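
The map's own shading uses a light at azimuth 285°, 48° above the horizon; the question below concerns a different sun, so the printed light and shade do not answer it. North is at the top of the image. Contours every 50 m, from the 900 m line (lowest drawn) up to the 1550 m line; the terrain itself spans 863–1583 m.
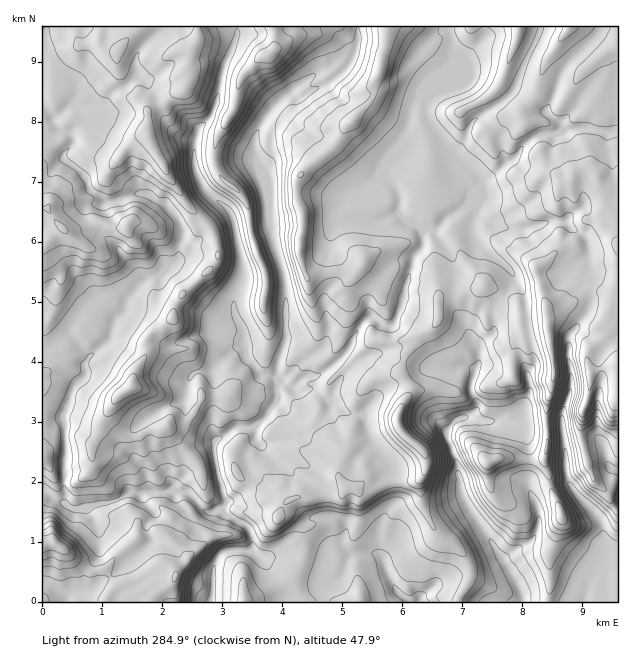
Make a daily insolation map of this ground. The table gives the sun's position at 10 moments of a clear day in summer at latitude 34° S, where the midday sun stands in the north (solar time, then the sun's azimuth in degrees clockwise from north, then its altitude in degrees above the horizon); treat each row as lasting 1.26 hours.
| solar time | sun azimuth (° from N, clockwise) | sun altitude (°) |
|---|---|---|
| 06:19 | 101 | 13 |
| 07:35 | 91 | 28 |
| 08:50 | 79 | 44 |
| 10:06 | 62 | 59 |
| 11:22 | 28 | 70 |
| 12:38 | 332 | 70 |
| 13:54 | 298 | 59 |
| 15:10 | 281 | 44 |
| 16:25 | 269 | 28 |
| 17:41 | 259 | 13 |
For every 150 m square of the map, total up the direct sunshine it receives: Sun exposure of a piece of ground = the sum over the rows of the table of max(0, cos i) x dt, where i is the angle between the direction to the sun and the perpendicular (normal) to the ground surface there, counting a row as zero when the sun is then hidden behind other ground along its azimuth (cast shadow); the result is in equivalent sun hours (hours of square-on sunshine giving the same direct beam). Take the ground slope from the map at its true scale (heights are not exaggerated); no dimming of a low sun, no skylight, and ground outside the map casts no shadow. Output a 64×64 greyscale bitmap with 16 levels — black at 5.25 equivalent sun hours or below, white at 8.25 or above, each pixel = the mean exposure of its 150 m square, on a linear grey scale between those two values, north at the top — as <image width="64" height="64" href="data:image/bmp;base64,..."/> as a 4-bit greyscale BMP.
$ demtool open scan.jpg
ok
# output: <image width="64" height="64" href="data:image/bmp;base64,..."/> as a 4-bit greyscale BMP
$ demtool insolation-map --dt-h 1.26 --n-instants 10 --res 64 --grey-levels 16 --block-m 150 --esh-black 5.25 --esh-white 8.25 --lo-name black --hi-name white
<image width="64" height="64" href="data:image/bmp;base64,Qk12CAAAAAAAAHYAAAAoAAAAQAAAAEAAAAABAAQAAAAAAAAIAAATCwAAEwsAABAAAAAAAAAAAAAAABEREQAiIiIAMzMzAERERABVVVUAZmZmAHd3dwCIiIgAmZmZAKqqqgC7u7sAzMzMAN3d3QDu7u4A////AO7u7u7u7ty3ipvM7d3u7u7u7t3dy6vd2azMzMzM7u7u7d3e7u7u7ceKiazt7u3e7u7u3du6rd7rm93My8ve7u7MzN3e7u7u1luXne3e7u3u7u7t293c3u3M3czKy97u7qqqzt3u7u7rJpes7d7u7e7u7u3N7d3NzczdrLrLze7umom93t7u7u6RV6zd7u7t3u7u7d7dy7vNvNurq8u97u6Yq73M7e7u7ucEm8zN7u3e7t3d3t27u9y9ybzM26ve7t26vcve3u7u7pAASYi93d3t3d3e3Mzd282oeczaic7t25vd3M3u3u7u7cqnhkvdzN3d3d3cze3M22eIioYje9rKvd3M3e7u7u7dy5a6ZL7d3d3N3cvO3c3GVppYd4irqLrN3c3u7d7u7M3Ii83ais3Jmr3dys3d3HRJzHecqrlW3dzd7d7d3t7bi93c3eyEIyJUWt26zM3JQ4zciIyKkwjsyqmZzd3c3siqu83e7t3Lu6tkaarLu6ZWzuypu4kQWaioiau7vLvbisqaze7u7u7e3tp1RGiohWvd7bvZgwPLepuprLq7vKvNyXze7u7u7u7u7u3LUndEa83dy8YxW92bi926u8vMvM23ne7u7u7t7u7u7duzIQAlV5qIpTSM3cubzcusy8zNzae+7u7u7t7u7u7cubhAAHyXiqqCJszI64rN3dzMzM3dqd7u7u7u7u7e7cpmuUEF3d3cy3IW3Lvtis7cy8zLvdzL3t7u7u7u7u7cpUuoQBrcvMy6gQfdu+2c7tze7cusy7nN7t7u7u7u7dt1uZlji83d3bmRCLuJ7szd3M3u7d3Lu5vN3u7u7u7byoqqu3mrze3duYAVNjLdzd3bq97t3dq8uarO7u7u7dzLnJqoiKqq3MypUANARdzN3cyIm83u7LzN3c3u7u7dusy8mIdjE4q7u6cAF4BK3a3dzLZFec7tze3e3d7u7tzLvczZiHiJV3ZmdUAFtIztrO7L3Jq83c7e7t7t7u7t3d3M3e3d3tmKhhBlkACnre7K3dzN3M3Nzd7u3u7t3t3e7t3N7u7u6c7tk1ezAJq97ty93c3bvMzN3u7tzN3cze7u7u7t7u7s3dy0esYArc3u7c3d3Oyruqve7u3c3d3c3u7u7tze7dzNzLd4tgHe7e7u3e3d3szLu83u7dzd3e7M3d3u3M3d3cu8ype2F+7u7u7d3t3e3d7c3e7t3M3t3dzNy83ty83dy93MqLdI7u7d7t7d3d3bmL3d7u27ze3d3L3e7u7LvN3L3cy5yXvu7tze7u7t3e25m93u25vM3MzMrN3d3u283bzN3Lram97u3N7u7e7d3du7zd3Jm7vKzMy52qze7czMzc3cu9y73u7dze7t3t3d65rNy8nKqpnMzNuazN7d3Lzd3d273d3d7t283u7e7t3beay7ytqJebzN3M3c3d3d3c3d3Kzu7t3uzLvd3d3u7d6meavLymd6rN3M3tvN3u7t3d3cne7u7u69zMy83d7t3dpUiru5Vmu83dze7M3e7u7u7Nuu7u7u7rzLqpic3d7u3bd4qbhVfe7e7L3tve7u7u7cuK3u7u7uzMqXiZq7zd3d62h0t1Sd7u7tzN7M7u7u7tyJ3t3u7t3MupnMx2es3d3dhkWmVKve7u7t3c3u7u7tys3u7e7u3cu6ze2pmpi+3d2WOnZmy93u7u7uzN7u7u3O7u7u7u3N3c3u3IrKerzN3ZZMeIjLzd7u7u7t7u7u7e7u7u7u3M7t7d3M3bvMy83clmqJmcvN3u7u7u7t7u7u7u3e3uy87t7u7t3e3t3ZvduXeXmYu73e7u7u7c3e7u7d3bq7zO7u7d3tzczd3ajNu6WIeHfMzd3u7t7d7t3u7u3d3bu87e7t3d3c3b3bicq6QpeHee3d3e7u7u7u7t7u7dzdzcze7u7u3Zic3aZbq3EHt4h53Mze7u7u7u7u7u7c3c3d3d7u7u7bq8zJdZqYE7yoqHm5rN3u7u7u7u7u7czN3d7t7e7u7svcmpl4uYMsy6u4idyZvd3u7u7u7u7czd7u7u7e3u7tvN2pqZypc228u7q73smazd7u7u7u7cvN7d7u7u7u7Nzu3du6zbl0jKu7q5ve7Kms3e7u7u7cu8y93u7u7u7tzu7t7czcu4acmsqsvN7u26vN3u7u7dy83Lze7u7u7u7t3u7d3dy6iJx3u7y97u7sqbzd7u7szM3dyc7u7u7u7t3u7d3e3KqJm3WKvd7t3dypq93u7tu83t3cqr3d3d3e7u7u3d7bqnN6xlm73t7u3duqze7turvu7d7t3NzN3e3u7u7czdy2RVrLZ5zO3e7u7bq93u3M263u7t3c3u7u3d7u3cve7qZ5eLyHm8zd3e7e26ze7d3N287u3N3d7u7u7e3d7u7t3LmHnKh5rM3d3d3tq93u7dzNzO7t3e3u7u7u7e3N7u3e2peMqGZpvs3d3dzLzO7u3dzc3d7d7d7u7u7d3Mzt3d7rl4zJYzas3c3NzJzc3u7d3d3O3t3u3e7u7d3LzN3d3u2onNyGRXrMzNy9qtzN7uzdzc3d3e7t3e7czL3c3e3d7MqczMyGaKu8zL3Kvc3u7MzNzd3c3u7d7d3c3uzO7u7su5vc3tuIirvMvdq83u7czd3L3dzN7u7t7u7u7s3u7u3My93e7suau7y826rO7szN3NvNzbve7u7u7u7u7N7u7s3czL3e7t27q6zcur3tzMvLy8zdy83u"/>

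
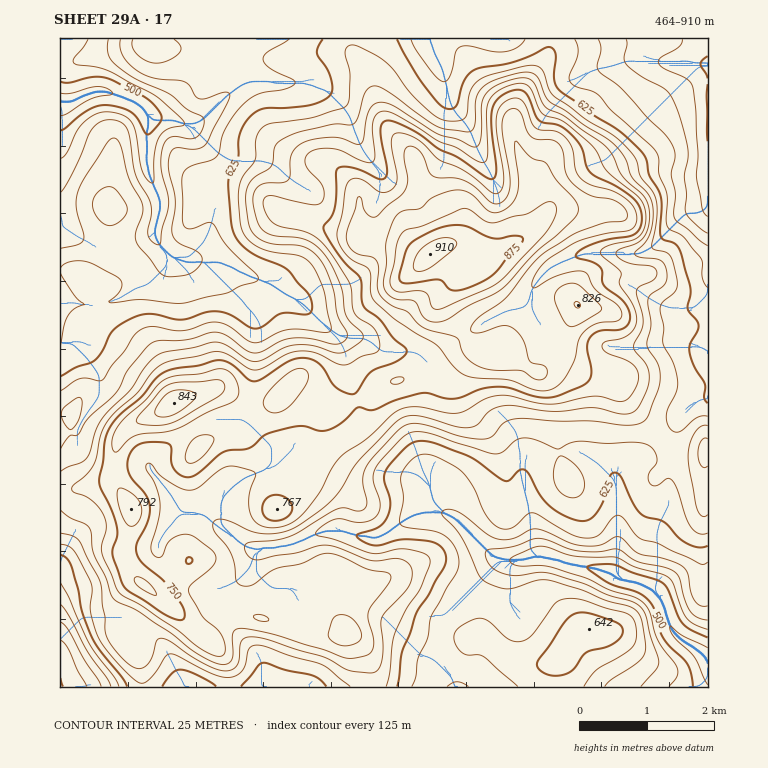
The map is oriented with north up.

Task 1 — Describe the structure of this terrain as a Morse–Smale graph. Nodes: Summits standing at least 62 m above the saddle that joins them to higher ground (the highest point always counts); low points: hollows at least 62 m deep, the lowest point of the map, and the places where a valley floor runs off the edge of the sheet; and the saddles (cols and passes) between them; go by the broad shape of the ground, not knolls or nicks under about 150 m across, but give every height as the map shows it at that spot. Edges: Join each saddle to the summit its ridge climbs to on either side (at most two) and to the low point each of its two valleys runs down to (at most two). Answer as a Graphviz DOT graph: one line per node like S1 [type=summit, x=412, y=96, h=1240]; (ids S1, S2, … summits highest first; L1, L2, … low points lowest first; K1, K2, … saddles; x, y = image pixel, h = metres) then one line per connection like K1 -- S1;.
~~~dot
graph terrain {
  S1 [type=summit, x=430, y=254, h=910];
  S2 [type=summit, x=174, y=403, h=843];
  L1 [type=low, x=708, y=663, h=464];
  L2 [type=low, x=64, y=103, h=466];
  L3 [type=low, x=708, y=65, h=495];
  L4 [type=low, x=60, y=687, h=497];
  K1 [type=saddle, x=464, y=335, h=801];
  K2 [type=saddle, x=356, y=399, h=751];
  K3 [type=saddle, x=174, y=575, h=741];
  K4 [type=saddle, x=373, y=687, h=662];
  K5 [type=saddle, x=665, y=441, h=655];
  K1 -- S1;
  K1 -- L2;
  K1 -- L3;
  K2 -- S1;
  K2 -- S2;
  K2 -- L1;
  K2 -- L2;
  K3 -- S1;
  K3 -- S2;
  K3 -- L1;
  K4 -- S1;
  K4 -- L1;
  K4 -- L4;
  K5 -- S1;
  K5 -- L1;
  K5 -- L3;
}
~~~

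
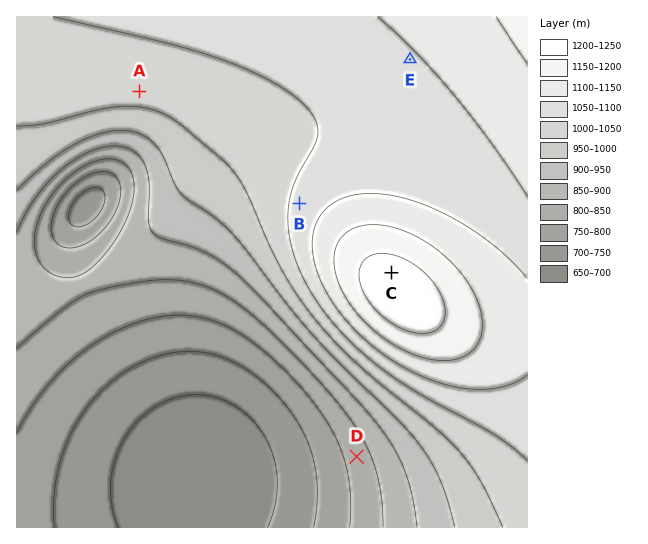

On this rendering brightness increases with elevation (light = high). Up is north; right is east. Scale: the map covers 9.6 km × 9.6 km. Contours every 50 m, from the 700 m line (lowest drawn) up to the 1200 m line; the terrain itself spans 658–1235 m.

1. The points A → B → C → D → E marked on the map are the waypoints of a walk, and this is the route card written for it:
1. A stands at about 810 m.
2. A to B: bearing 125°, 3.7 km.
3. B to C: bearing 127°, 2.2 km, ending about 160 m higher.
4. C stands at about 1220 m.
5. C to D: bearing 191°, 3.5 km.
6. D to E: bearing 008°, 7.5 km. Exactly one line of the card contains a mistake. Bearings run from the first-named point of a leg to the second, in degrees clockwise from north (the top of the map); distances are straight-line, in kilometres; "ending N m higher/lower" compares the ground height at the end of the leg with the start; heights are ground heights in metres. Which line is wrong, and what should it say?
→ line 1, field height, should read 1020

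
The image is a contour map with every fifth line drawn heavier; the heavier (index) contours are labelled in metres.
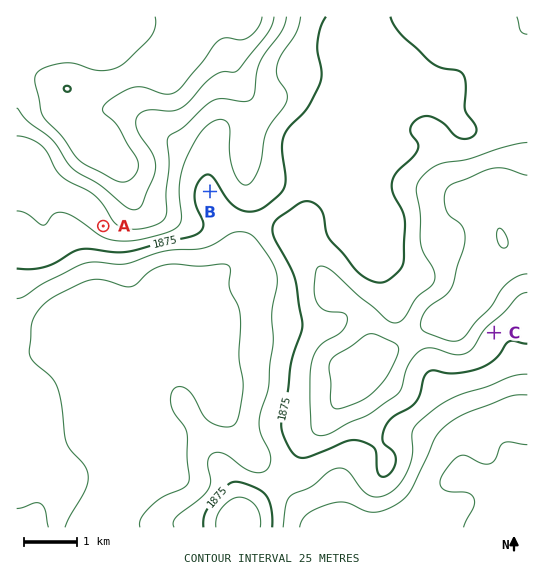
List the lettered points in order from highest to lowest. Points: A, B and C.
A C B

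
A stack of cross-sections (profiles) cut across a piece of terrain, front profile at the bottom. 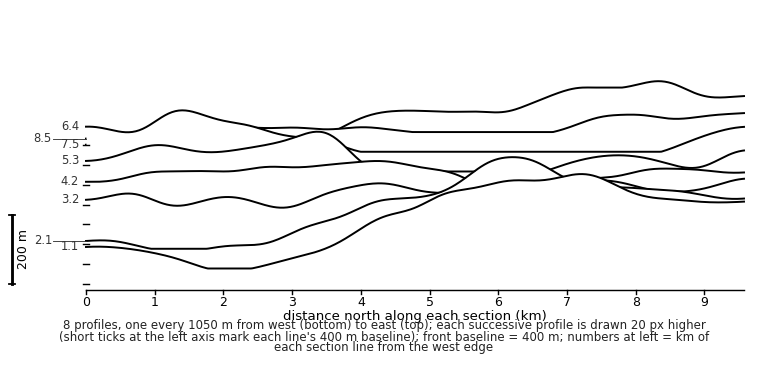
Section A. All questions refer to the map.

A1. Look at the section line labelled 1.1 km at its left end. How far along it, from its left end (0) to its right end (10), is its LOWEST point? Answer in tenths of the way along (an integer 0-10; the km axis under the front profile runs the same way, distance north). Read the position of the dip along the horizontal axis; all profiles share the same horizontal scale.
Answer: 2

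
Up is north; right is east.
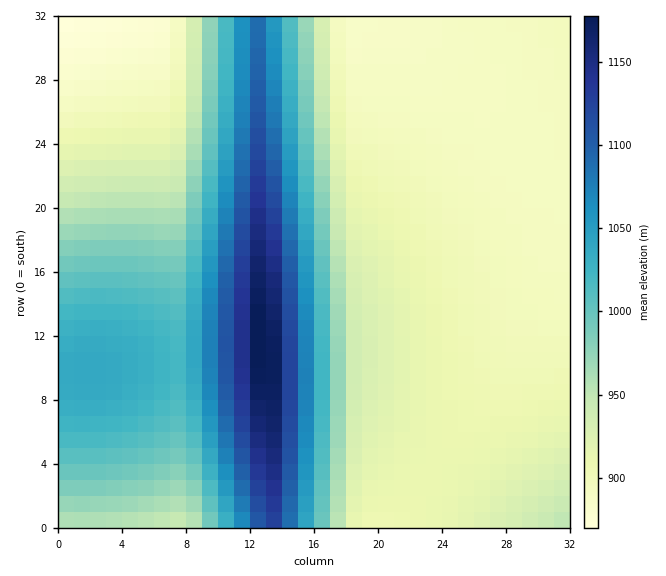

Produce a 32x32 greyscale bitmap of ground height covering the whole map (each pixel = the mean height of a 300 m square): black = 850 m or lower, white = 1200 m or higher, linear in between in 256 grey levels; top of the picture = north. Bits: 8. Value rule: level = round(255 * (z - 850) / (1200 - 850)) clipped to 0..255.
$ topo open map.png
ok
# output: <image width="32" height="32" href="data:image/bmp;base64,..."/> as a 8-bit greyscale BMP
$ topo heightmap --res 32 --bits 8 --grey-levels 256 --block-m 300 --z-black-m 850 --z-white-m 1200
<image width="32" height="32" href="data:image/bmp;base64,Qk02CAAAAAAAADYEAAAoAAAAIAAAACAAAAABAAgAAAAAAAAEAAATCwAAEwsAAAABAAAAAAAAAAAAAAEBAQACAgIAAwMDAAQEBAAFBQUABgYGAAcHBwAICAgACQkJAAoKCgALCwsADAwMAA0NDQAODg4ADw8PABAQEAAREREAEhISABMTEwAUFBQAFRUVABYWFgAXFxcAGBgYABkZGQAaGhoAGxsbABwcHAAdHR0AHh4eAB8fHwAgICAAISEhACIiIgAjIyMAJCQkACUlJQAmJiYAJycnACgoKAApKSkAKioqACsrKwAsLCwALS0tAC4uLgAvLy8AMDAwADExMQAyMjIAMzMzADQ0NAA1NTUANjY2ADc3NwA4ODgAOTk5ADo6OgA7OzsAPDw8AD09PQA+Pj4APz8/AEBAQABBQUEAQkJCAENDQwBEREQARUVFAEZGRgBHR0cASEhIAElJSQBKSkoAS0tLAExMTABNTU0ATk5OAE9PTwBQUFAAUVFRAFJSUgBTU1MAVFRUAFVVVQBWVlYAV1dXAFhYWABZWVkAWlpaAFtbWwBcXFwAXV1dAF5eXgBfX18AYGBgAGFhYQBiYmIAY2NjAGRkZABlZWUAZmZmAGdnZwBoaGgAaWlpAGpqagBra2sAbGxsAG1tbQBubm4Ab29vAHBwcABxcXEAcnJyAHNzcwB0dHQAdXV1AHZ2dgB3d3cAeHh4AHl5eQB6enoAe3t7AHx8fAB9fX0Afn5+AH9/fwCAgIAAgYGBAIKCggCDg4MAhISEAIWFhQCGhoYAh4eHAIiIiACJiYkAioqKAIuLiwCMjIwAjY2NAI6OjgCPj48AkJCQAJGRkQCSkpIAk5OTAJSUlACVlZUAlpaWAJeXlwCYmJgAmZmZAJqamgCbm5sAnJycAJ2dnQCenp4An5+fAKCgoAChoaEAoqKiAKOjowCkpKQApaWlAKampgCnp6cAqKioAKmpqQCqqqoAq6urAKysrACtra0Arq6uAK+vrwCwsLAAsbGxALKysgCzs7MAtLS0ALW1tQC2trYAt7e3ALi4uAC5ubkAurq6ALu7uwC8vLwAvb29AL6+vgC/v78AwMDAAMHBwQDCwsIAw8PDAMTExADFxcUAxsbGAMfHxwDIyMgAycnJAMrKygDLy8sAzMzMAM3NzQDOzs4Az8/PANDQ0ADR0dEA0tLSANPT0wDU1NQA1dXVANbW1gDX19cA2NjYANnZ2QDa2toA29vbANzc3ADd3d0A3t7eAN/f3wDg4OAA4eHhAOLi4gDj4+MA5OTkAOXl5QDm5uYA5+fnAOjo6ADp6ekA6urqAOvr6wDs7OwA7e3tAO7u7gDv7+8A8PDwAPHx8QDy8vIA8/PzAPT09AD19fUA9vb2APf39wD4+PgA+fn5APr6+gD7+/sA/Pz8AP39/QD+/v4A////AFBQUE9NS0lGTWiDn7rKrYxrSy8pKSorLC8xNDg8QERJWlpZWFdUUk9WcYynws+xkG5OMSsrKyssLjAyNTg8QERjY2NiYF1aV195lK7J1LWTcVAzLiwsLCwtLjAzNTg8P2xsbGpoZmJfZ4Gbtc/ZuZd0UjUwLi0sLCwtLzAyNTc6dHR0cnBtamZviaO81t69mndUODIwLi0sLCwtLjAyNDZ6e3p5d3RxbXaQqcPc4sCdeVY6NDEvLSwrKyssLS8wMoCBgH99enZyfZavyOHmw597WDs2MjAuLCsqKiorLC0vhIWFhIF/e3eCm7TN5ujFoX1ZPTczMC4sKyopKSkqKyyHiIiHhYJ+eoafuNHp6saiflo+ODQxLiwqKSgoKCgoKYiJiYiGg4B8iaK71Ozrx6N+Wj85NTIvLCooJycmJiYniImJiIaEgH2KpL3W7uvHon5aPzo1Mi8sKignJiUlJSWFh4eGhYJ/fIukvdbv6saifVk/OjUyLiwpJyYlJCQkJIKDhIOCgH16iaO91u7pxKB8WD85NTEuKyknJSQjIyIifX9/f358eXaHobvU7ebCnnpWPjk0MS0rKCYlIyIiIiF3eXl5eHd0coSeuNLr4r+bd1M8NzMwLSooJiQjIiEhIXByc3NycG5tgJu1z+jeu5d0UDo2Mi8sKSclIyIhISAgaGpra2tpaGd7lrHL5dm2k3BNODQxLSsoJiQjIiEgICBgYmNjY2JgYHWRrMfg1LGObEk2Mi8sKSclJCIhICAfH1dZWltbWllZb4unwtzOrIpnRTMwLSooJiQjIiEgHx8fT1FSUlNSUVJphqK+18mnhWNBMC0rKSclIyIhICAfHx9GSElKSkpJS2OAnLnSw6GAXz0uKyknJSQiISAgHx8fHz5AQUJCQkJEXXqXtM69nHtaOispJyUkIiEhIB8fHx8fNjg5Ojs7Oz5YdZKvybeXdlY2KCYlJCIhISAfHx8fHx8vMTIzNDQ0OFJwjqvFspJyUjImJCMiISAgHx8fHx8fHykqLC0tLi4zTmyKp8CtjW1OLyMiISEgHx8fHh4eHx8fIyQmJycoKC5JaIakvaiJaUorISEgHx8fHh4eHh4fHx8eHyEiIiMjKkZkg6G5pIVmRykfHx8eHh4eHh4eHh8fIBobHB0eHx8mQ2KAn7aggmNEJh4eHR0dHR0dHh4eHx8gFhcYGRobGyNAX36dtJ1+YEEkHBwcHR0dHR0eHh8fICATFBUWFxgYIT9efZyxmnxdPiIbHBwcHBwdHR4eHx8gIRARExQUFRYfPVx8m7CYeVs8IBsbGxscHB0dHh4fICAhDg8RERITFB48XHuarpV3WTofGhobGxwcHR0eHx8gISE="/>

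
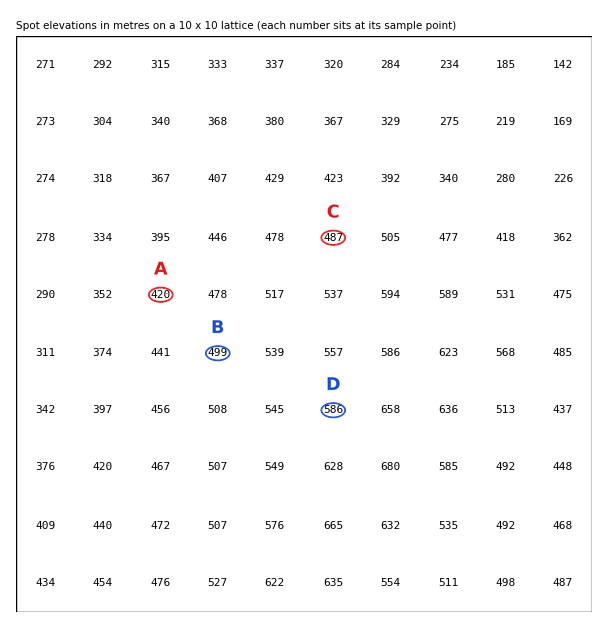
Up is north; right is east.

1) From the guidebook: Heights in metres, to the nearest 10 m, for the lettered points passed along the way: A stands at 420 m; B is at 500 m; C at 490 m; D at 590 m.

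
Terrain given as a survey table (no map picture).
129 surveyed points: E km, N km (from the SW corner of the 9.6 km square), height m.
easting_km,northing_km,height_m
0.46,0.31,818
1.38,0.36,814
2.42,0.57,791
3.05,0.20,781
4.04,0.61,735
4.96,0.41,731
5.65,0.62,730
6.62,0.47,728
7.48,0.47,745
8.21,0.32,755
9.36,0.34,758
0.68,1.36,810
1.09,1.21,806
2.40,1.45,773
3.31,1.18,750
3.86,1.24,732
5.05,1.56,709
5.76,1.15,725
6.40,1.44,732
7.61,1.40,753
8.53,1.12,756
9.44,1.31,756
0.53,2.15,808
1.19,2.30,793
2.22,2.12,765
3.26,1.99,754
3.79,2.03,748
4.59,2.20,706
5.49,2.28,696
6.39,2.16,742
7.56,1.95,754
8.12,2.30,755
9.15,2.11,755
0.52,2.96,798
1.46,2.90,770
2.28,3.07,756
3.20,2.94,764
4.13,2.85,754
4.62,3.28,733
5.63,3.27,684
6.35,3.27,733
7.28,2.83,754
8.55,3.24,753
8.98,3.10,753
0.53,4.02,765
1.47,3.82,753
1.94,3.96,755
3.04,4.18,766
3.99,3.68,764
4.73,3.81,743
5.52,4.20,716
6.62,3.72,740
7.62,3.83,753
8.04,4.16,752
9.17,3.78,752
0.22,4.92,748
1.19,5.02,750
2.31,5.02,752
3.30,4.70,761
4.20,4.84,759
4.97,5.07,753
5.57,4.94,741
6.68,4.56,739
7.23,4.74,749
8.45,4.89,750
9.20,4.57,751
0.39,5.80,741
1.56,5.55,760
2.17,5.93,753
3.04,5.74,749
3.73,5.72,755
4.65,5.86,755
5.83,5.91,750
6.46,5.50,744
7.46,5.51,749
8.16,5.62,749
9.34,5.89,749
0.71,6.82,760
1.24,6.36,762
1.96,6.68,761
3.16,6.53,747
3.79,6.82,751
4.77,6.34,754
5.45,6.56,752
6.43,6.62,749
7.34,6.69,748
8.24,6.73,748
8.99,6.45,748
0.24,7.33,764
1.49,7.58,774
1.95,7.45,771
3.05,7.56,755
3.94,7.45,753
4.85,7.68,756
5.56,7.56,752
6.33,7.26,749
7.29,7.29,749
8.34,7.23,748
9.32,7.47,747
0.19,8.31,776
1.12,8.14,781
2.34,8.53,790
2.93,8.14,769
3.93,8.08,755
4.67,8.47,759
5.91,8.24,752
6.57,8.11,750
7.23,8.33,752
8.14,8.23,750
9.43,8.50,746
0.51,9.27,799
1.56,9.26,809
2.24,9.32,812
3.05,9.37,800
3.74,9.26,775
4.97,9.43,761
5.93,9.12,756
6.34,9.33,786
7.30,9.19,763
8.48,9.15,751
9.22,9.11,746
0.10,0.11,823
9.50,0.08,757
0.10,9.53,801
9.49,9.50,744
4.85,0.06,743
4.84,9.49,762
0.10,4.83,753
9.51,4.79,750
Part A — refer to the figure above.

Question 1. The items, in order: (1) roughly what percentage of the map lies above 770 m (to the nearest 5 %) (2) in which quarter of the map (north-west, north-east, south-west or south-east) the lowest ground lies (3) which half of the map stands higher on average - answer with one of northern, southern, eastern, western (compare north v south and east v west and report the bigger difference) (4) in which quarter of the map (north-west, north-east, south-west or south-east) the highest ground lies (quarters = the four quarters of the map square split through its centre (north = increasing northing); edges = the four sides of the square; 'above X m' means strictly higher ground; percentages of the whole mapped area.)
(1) Roughly 15 % of the ground is higher than 770 m.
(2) The lowest ground is in the south-east quarter.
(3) Taken as a whole, the western half is higher than the eastern.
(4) The highest point lies in the south-west quarter of the map.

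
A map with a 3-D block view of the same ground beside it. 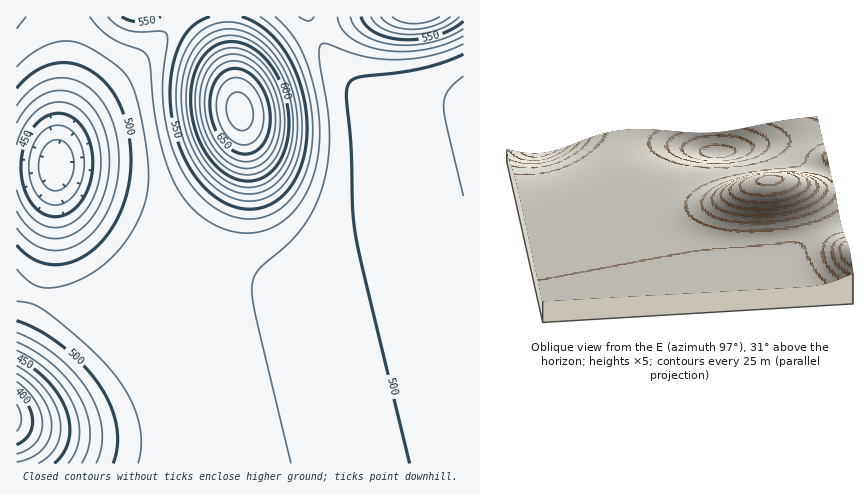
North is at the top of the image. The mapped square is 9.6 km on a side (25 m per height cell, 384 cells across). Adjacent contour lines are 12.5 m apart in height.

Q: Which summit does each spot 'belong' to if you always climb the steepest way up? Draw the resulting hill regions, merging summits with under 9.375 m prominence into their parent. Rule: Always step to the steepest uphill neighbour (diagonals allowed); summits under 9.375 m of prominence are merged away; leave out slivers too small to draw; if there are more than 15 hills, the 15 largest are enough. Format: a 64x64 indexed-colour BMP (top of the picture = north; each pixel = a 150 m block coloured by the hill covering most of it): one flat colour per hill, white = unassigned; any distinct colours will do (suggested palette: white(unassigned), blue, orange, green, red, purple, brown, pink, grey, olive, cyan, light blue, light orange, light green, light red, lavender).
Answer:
<image width="64" height="64" href="data:image/bmp;base64,Qk12CAAAAAAAAHYAAAAoAAAAQAAAAEAAAAABAAQAAAAAAAAIAAATCwAAEwsAABAAAAAAAAAA////ALR3HwAOf/8ALKAsACgn1gC9Z5QAS1aMAMJ34wB/f38AIr28AM++FwDox64AeLv/AIrfmACWmP8A1bDFABERERERERERERERERERERERERERERERERERERERERERERERERERERERERERERERERERERERERERERERERERERERERERERERERERERERERERERERERERERERERERERERERERERERERERERERERERERERERERERERERERERERERERERERERERERERERERERERERERERERERERERERERERERERERERERERERERERERERERERERERERERERERERERERERERERERERERERERERERERERERERERERERERERERERERERERERERERERERERERERERERERERERERERERERERERERERERERERERERERERERERERERERERERERERERERERERERERERERERERERERERERERERERERERERERERERERERERERERERERERERERERERERERERERERERERERERERERERERERERERERERERERERERERERERERERERERERERERERERERERERERERERERERERERERERERERERERERERERERERERERERERERERERERERERERERERERERERERERERERERERERERERERERERERERERERERERERERERERERERERERERERERERERERERERERERERERERERERERERERERERERERERERERERERERERERERERERERERERERERERERERERERERERERERERERERERERERERERERERERERERERERERERERERERERERERERERERERERERERERERERERERERERERERERERERERERERERERERERERERERERERERERERERERERERERERERERERERERERERERERERERERERERERERERERERERERERERERERERERERERERERERERERERERERERERERERERERERERERERERERERERERERERERERERERERERERERERERERERERERERERERERERERERERERERERERERERERERERERERERERERERERERERERERERERERERERERERERERERERERERERERERERERERERERERERERERERERERERERERERERERERERERERERERERERERERERERERERERERERERERERERERERERERERERERERERERERERERERERERERERERERERERERERERERERERERERERERERERERERERERERERERERERERERERERERERERERERERERERERERERERERERERERERERERERERERERERERERERERERERERERERERERERERERERERERERERERERERERERERERERERERERERERERERERERERERERERERERERERERERERERERERERERERERERERERERERERERERERERERERERERERERERERERERERERERERERERERERERERERERERERERERERERERERERERERERERERERERERERERERERERERERERERERERERERERERERERERERERERERERERERERERERERERERERERERERERERERERERERERERERERERERERERERERERERERERERERERERERERERERERERERERERERERERERERERERERERERERERERERERERERERERERERERERERERERERERERERERERERERERERERERERERERERERERERERERERERERERERERERERERERERERERERERERERERERERERERERERERERERERERERERERERERERERERERERERERERERERERERERERERERERERERERERERERERERERERERERERERERERERERERERERERERERERERERERERERERERERERERERERERERERERERERERERERERERERERERERERERERERERERERERERERMRERERERERERERERERERERERERERERERERERERERERExERERERERERERERERERERERERERERERERERERERERETMRERERERERERERERERERERERERERERERERERERERERMzERERERERERERERERERERERERERERERERERERERERETMRERERERERERERERERERERERERERERERERERERERERMzEREREREREREREREREREREREREREREiIiIiIiEREREzMxERERERERERERERERERERERERERIiIiIiIiIRERETMzMxERERERERERERERERERERERESIiIiIiIiIhERERMzMzMRERERERERERERERERERERESIiIiIiIiIiEREREzMzMzERERERERERERERERERERESIiIiIiIiIiIRERETMzMzMxERERERERERERERERERESIiIiIiIiIiIhERERMzMzMzMRERERERERERERERERESIiIiIiIiIiIiEREREzMzMzMzERERERERERERERERERIiIiIiIiIiIiIRERETMzMzMzMxERERERERERERERERIiIiIiIiIiIiIhERERMzMzMzMzMRERERERERERERERIiIiIiIiIiIiIiEREREzMzMzMzMzEREREREREREREREiIiIiIiIiIiIiIRERETMzMzMzMzMxEREREREREREREiIiIiIiIiIiIiIhERERMzMzMzMzMzMRERERERERERESIiIiIiIiIiIiIi"/>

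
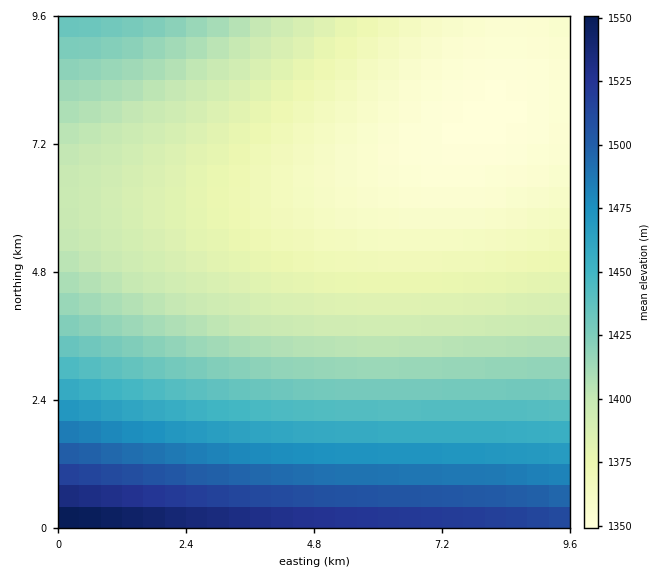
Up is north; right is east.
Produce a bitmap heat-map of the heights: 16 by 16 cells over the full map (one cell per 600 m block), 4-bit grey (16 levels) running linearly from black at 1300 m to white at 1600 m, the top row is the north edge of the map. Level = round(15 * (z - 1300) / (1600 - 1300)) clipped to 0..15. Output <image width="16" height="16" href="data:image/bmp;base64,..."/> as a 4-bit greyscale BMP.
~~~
<image width="16" height="16" href="data:image/bmp;base64,Qk32AAAAAAAAAHYAAAAoAAAAEAAAABAAAAABAAQAAAAAAIAAAAATCwAAEwsAABAAAAAAAAAAAAAAABEREQAiIiIAMzMzAERERABVVVUAZmZmAHd3dwCIiIgAmZmZAKqqqgC7u7sAzMzMAN3d3QDu7u4A////AMzMy7u7u7u6u7qqqqqqqpmqmZmZiIiIiJiIiId3d3d3h3d3ZmZmZmZ3ZmZlVVVVVWZlVVVVVVVVVVVURERERERVVEREMzMzRFVEREMzMzMzVUREMzMzMzNVVEQzMzMzM1VVREMzMyIzZVVURDMzMjNmZVVEQzMzM3ZmZVREMzMz"/>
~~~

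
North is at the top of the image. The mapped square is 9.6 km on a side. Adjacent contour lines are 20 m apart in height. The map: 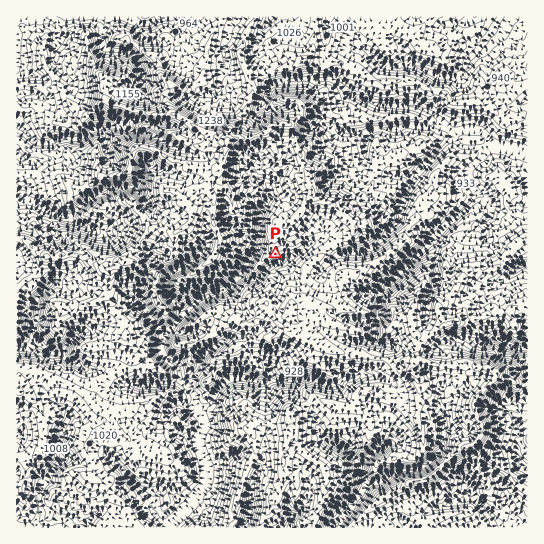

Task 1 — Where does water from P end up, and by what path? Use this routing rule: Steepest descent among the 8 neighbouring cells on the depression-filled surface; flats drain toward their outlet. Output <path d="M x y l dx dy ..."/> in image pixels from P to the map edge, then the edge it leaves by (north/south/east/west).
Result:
<path d="M275 254l4 4 0 4-13 7-8 9-3 1-4 0-6-2-6 0-10 10-8 4-7 2-5 4-10 2-33 34-1 0-2 5-2 4 0 8 1 1 0 3 7 7 4 1 5 5 1 3 0 9 15 15 1 3 0 12 6 6 4 8 0 4-6 8 0 3-1 1 0 6 8 20 0 17-3 5-5 6-3 6-28 28"/>
exit: south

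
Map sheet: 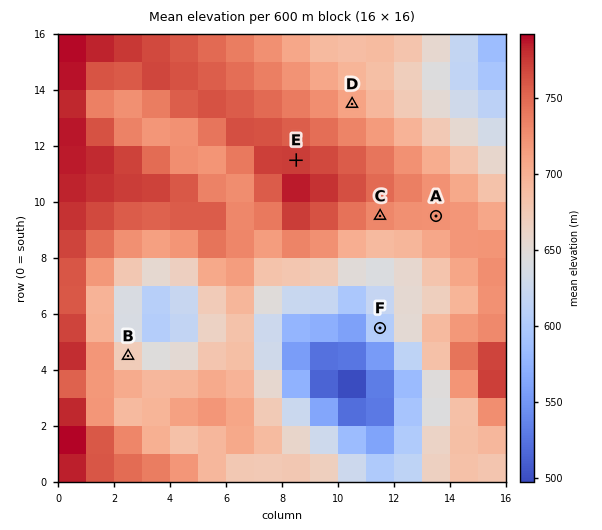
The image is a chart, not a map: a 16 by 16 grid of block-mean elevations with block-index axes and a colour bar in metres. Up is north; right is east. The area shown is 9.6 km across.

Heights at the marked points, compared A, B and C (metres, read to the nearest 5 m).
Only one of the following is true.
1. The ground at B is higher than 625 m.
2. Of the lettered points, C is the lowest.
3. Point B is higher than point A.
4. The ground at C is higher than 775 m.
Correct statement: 1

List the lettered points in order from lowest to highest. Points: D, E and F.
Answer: F D E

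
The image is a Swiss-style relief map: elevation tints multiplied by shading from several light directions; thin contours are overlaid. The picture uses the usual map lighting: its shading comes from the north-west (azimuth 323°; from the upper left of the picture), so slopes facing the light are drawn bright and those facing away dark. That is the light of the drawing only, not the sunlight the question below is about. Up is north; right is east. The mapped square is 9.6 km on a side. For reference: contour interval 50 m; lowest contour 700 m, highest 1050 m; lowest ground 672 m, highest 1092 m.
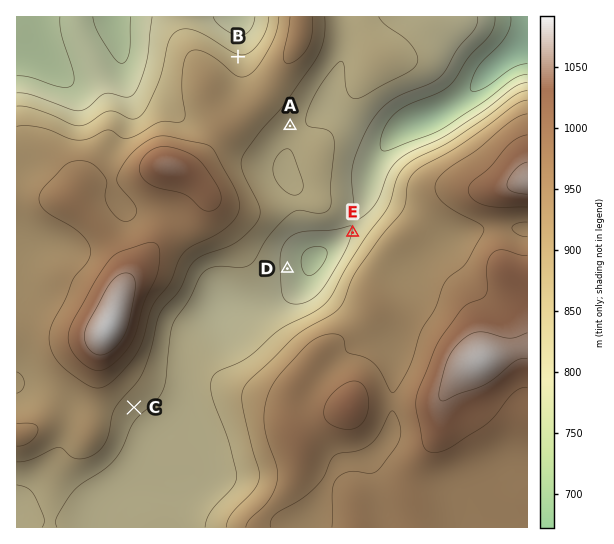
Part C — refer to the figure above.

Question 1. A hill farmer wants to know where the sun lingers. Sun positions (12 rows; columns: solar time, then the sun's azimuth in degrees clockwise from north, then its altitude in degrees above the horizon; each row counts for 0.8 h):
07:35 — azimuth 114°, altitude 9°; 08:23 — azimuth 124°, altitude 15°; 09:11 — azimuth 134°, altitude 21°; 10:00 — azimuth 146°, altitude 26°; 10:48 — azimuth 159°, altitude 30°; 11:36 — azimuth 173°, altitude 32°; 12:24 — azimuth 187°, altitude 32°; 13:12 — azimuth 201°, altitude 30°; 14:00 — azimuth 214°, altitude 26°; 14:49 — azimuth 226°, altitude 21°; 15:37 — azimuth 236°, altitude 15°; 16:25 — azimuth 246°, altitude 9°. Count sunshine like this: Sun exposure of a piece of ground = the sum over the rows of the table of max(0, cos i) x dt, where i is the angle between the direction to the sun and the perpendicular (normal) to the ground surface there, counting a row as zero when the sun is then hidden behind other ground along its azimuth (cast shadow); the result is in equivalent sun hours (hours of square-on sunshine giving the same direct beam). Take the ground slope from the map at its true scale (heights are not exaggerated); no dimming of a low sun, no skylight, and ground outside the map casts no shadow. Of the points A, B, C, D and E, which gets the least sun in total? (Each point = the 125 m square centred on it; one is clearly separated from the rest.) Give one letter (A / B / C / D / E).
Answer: B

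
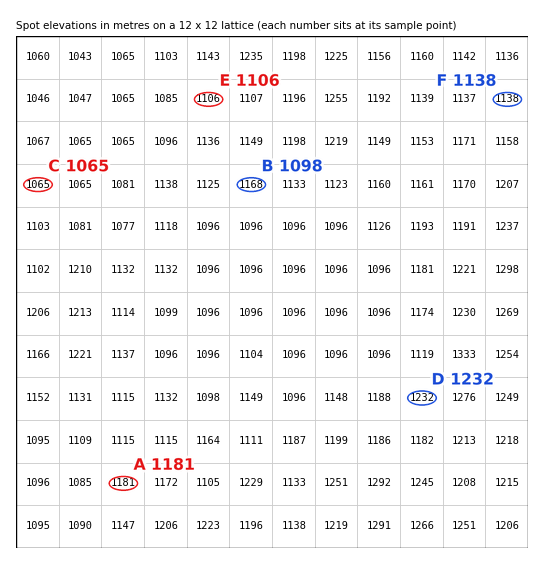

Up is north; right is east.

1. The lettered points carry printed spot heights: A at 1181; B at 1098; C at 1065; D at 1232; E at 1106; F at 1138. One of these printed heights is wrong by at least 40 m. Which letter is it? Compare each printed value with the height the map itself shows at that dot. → B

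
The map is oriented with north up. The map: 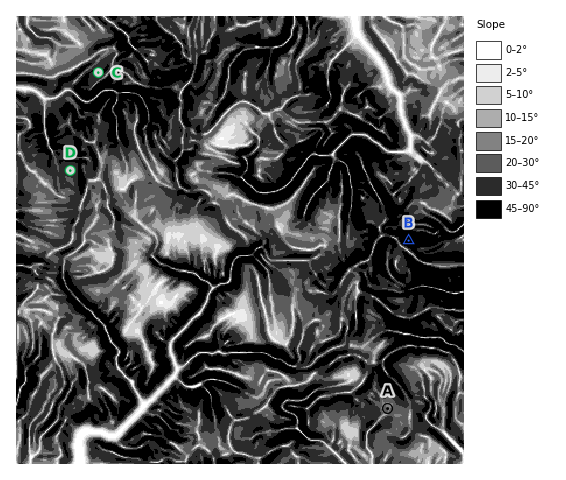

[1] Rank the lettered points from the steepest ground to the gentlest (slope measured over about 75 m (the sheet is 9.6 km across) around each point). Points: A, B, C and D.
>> B C D A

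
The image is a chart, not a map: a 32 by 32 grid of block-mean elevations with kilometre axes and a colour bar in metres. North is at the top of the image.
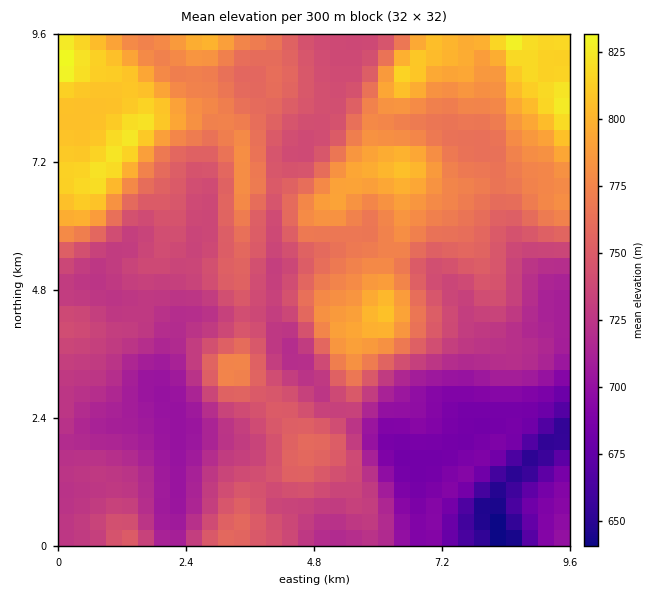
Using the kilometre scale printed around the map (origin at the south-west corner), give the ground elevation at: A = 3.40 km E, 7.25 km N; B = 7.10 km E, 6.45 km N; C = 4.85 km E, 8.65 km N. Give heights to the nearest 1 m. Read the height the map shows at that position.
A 781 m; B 778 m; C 744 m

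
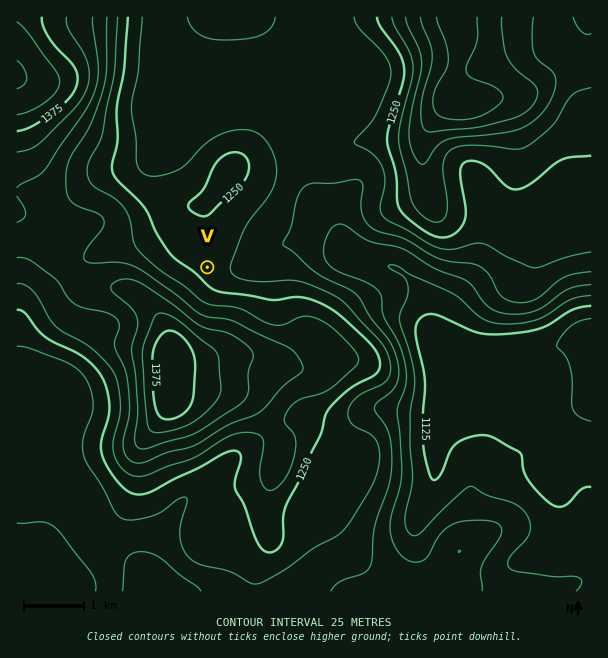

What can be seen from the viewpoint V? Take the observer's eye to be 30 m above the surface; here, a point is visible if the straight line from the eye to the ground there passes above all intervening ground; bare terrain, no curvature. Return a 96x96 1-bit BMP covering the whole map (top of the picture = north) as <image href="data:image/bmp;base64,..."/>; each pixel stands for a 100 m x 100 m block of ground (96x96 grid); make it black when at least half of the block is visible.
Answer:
<image width="96" height="96" href="data:image/bmp;base64,Qk2+BAAAAAAAAD4AAAAoAAAAYAAAAGAAAAABAAEAAAAAAIAEAAATCwAAEwsAAAIAAAAAAAAA////AAAAAAAAAAAAAAAAAAAAAAAAAAAAAAAAAAAAAAAAAAAAAAAAAAAAAAAAAAAAAAAAAAAAAAAAAAAAAAAAAAAAAAAAAAAAAAAAAAAAAAAAAAAAAAAAAAAAAAAAAAAAAAAAAAAAAAAAAAAAAAAAAAAAAAAAAAAAAAAAAAAAAAAAAAAAAAAAAAAAAAAAAAAAAAAAAAAAAAAAAAAAAAAAAAAAAAAAAAAAAAAAAAAAAAAAAAAAAAAAAAAAAAAAAAAAAAAAAAAAAAAAAAAAAAAAAAAAAAAAAAAAAAAAAAAAAAAAAAAAAAAAAAAAAAAAAAAAAAAAAAAAAAAAAAAAAAAAAAAAAAAAAAAAAAAAAAAAAAAAAAAAAAAAAAAAAAAAAAAAAAAAAAAAAAAAAAAAAAAAAAAAAAAAAAAAAAAAAAAAAAAAAAAAAAAAAAAAAAAAAAAAAAAAAAAAAAAAAAAAAAAAAAAAAAAAAAAAAAAAAAAAAAAAAAAAAAAAAAAAAAAAAAAAAAAAAAAAAAAAAAAAAAAAAAAAAAAAAAAAAAAAAAAAAAAAAAAAAAAAAAAAAAAAAAAAAAAAAAAAAAAAAAAAAAAAAAAAAAAAAAAAAAAAAAAAAAAAAAAAAAAAAAAAAAAAAAAAAAAAAAAAAAAAAAAAAAAAAAAAAAAAAAAfw/4AAAAAAAAAAAA///8AAAAAAAAAAAA///+AAAAAAAAAAAB////AAAAAAAAAAAB////AAAABwAAAAAD////gAAAH4AAAAAD////gAAAf8AAAAAH////AAAA/+AAAAAP////AAAD/+AAAAAf////AAAf//AAAAA////+AAB///AAAAB////+AAP///AAAAB////8AA////gAAAB////8AD////wAAAD////8AH////wAAAH////8AP////4AB//////+A//+H/8AB//////+B//8B/8AA//////+D//8AP+AA///////H//4AB/AAP/////////4AAHAAA/////////wAAAAAAf////////wAAAAAAP////////gAAAAAAPwP//////gAAAAAAHgD//////gAAAAYAPAB//////AAAAD/gfAA//////AAAAD///AA/4////AAAAD//+AAfgf///AAAAD///AAAAf///AAAAD///AAAAP///AAAAD///AAAAP///AAAAD///AAAAP///AAAAD///AAAAH///gAAAD///AAAAH////gAAD///AAAAH/////wAD///AAAAH/////8AD///AAAAH////44AD///gAAAD////gAAD///gAAAD///8AAAD///gAAAD///4AAAB///wAAAD///4AAAAf//8AAAD///4AAAAD//+AAAD///4AAAAAf//AAAB///8AAAAAH//wAAB///8AAAAAH//4AAB///+AAAAAD//8AAA////AAAAAD///AAA////AAAAAD///gAA////AAAAAD///4AA////AAAAAD///+AA////AAAAAH////gA///+AAAAAP////wAf//+AAAA="/>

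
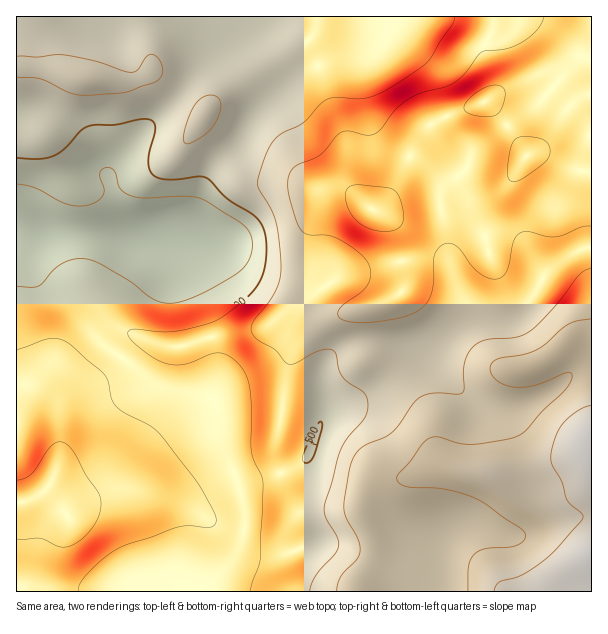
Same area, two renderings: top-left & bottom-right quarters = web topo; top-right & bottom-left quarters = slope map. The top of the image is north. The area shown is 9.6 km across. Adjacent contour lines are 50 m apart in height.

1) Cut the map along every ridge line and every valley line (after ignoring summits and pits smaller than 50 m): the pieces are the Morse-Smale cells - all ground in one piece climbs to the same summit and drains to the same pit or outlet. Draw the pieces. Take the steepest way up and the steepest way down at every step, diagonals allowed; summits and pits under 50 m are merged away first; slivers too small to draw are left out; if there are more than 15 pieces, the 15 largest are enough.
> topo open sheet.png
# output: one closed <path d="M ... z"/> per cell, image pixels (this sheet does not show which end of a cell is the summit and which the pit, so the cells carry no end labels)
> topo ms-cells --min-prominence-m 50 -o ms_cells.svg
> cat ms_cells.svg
<path d="M591 16l-196 0-5 16-15 18-9 5-28 5-20 6-18 8-34 26-16 19-10 21-24 22-14 24-12 45-14 2 4 1 2 9 4 27 16 38 10 34 5 29-5 28 5 8 1 25 5 17 16 37 46-14 15-8 8-8 14-36 0-16-3-12 1-18 6-14 9-8 10-6 18-4 18 0 44 6 16-10 27-24 9-1 30 3 9-3 12-10 14-25 12-12 22-14 16-6z"/><path d="M591 247l-15 5-22 14-12 12-14 25-12 10-9 3-30-3-9 1-27 24-16 10-44-6-18 0-18 4-10 6-9 8-6 14-1 18 3 12 0 16-14 36-8 8-15 8-36 9-11 5 8 29-5 28-9 17-14 16-17 12-9 0 0 3 399 1z"/><path d="M26 228l-10 0 0 363 175 1 1-4 9 0 17-12 14-16 9-17 5-19-6-36-20-48-4-38-12-6-24-4-27-8-24-22-27-18-24-32-13-11-21-13-6-7-6-14-1-10 1-20 4-7z"/><path d="M221 16l-205 1 0 97 34 1 16 7 18 15 13 27 12 13 13 51 4 6 5 4 36-6 23-1 8-31 10-27 8-11 24-22 13-26 17-16-4-11-26-42-17-16z"/><path d="M44 114l-28 2 0 111 20 3-4 7-1 20 1 10 6 14 13 13 20 12 31 38 27 18 20 18 19 10 44 8 5-21-1-20-14-49-16-38-6-36-4-2-9 0-29 6-10-2-8-17-11-42-12-13-13-27-18-15z"/><path d="M393 16l-171 0 0 8 1 5 17 16 26 42 4 10 30-23 18-8 20-6 28-5 9-5 15-18 4-12z"/>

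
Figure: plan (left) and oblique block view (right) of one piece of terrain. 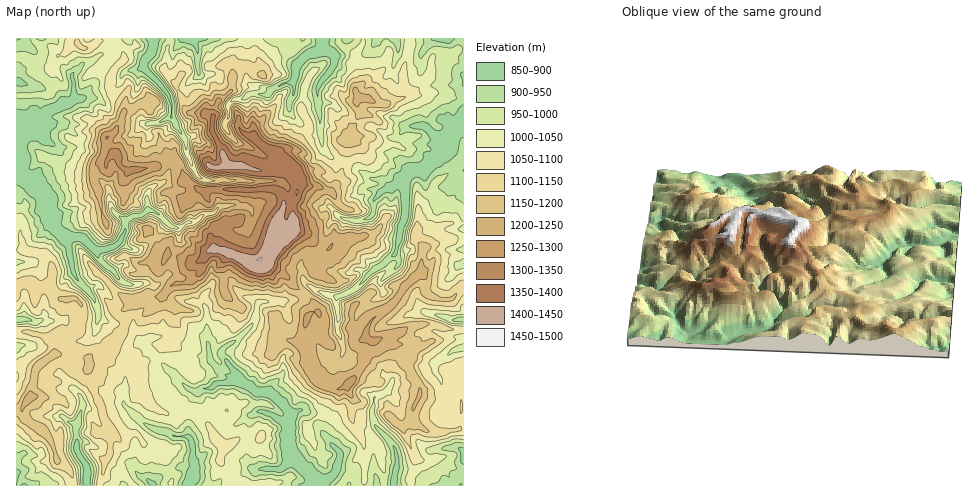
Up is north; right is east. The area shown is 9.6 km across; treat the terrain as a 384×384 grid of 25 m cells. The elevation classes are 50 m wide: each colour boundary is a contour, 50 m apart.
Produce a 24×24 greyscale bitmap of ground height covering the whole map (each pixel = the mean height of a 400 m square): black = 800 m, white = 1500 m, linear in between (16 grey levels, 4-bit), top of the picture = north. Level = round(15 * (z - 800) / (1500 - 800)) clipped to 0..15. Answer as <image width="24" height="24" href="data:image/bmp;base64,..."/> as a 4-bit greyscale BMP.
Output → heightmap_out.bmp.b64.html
<image width="24" height="24" href="data:image/bmp;base64,Qk2WAQAAAAAAAHYAAAAoAAAAGAAAABgAAAABAAQAAAAAACABAAATCwAAEwsAABAAAAAAAAAAAAAAABEREQAiIiIAMzMzAERERABVVVUAZmZmAHd3dwCIiIgAmZmZAKqqqgC7u7sAzMzMAN3d3QDu7u4A////ADRjVUNCRUMyI0Q0QzZzZUVCRUQiM1Q1Q1dkZlQzVVUkNFRWZIdUZkRUVUMkRWWIZohlZVVUVUMkZ3V4ZndmdWVEMiNHmYZoZmh3dmVVM1ZpmJeHVlZ3d1VlRGiJmJmIZVZ3V2ZlVVeJl5mIZVZ3V4iHaGZ5h4mGZndkVniYeIiIdmeId2ZUVYmbqsyomFRZdVY0NXmbzd25mXU3dVMjZHh5y73bmIc3ZUIlhUV4mqzbhlU1VDE2iHeaqrvLh0MkQxJHmqiZqrzLh0MiMyNGq5mXzczJZmUyIiI1mod2uruXWHVDIhI1eWVIuahVV3ZDIjMjR4dIp2ZFRohlQzMzVlRmaGU0NoZlQzREVTRUZ3YzM1VUQzRWVUJDRVVDI0REMw=="/>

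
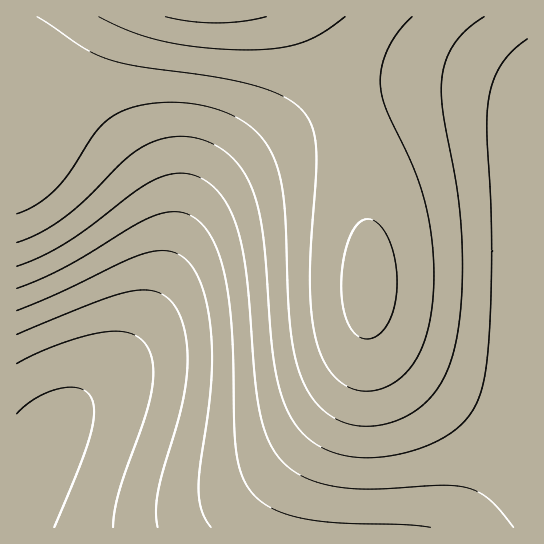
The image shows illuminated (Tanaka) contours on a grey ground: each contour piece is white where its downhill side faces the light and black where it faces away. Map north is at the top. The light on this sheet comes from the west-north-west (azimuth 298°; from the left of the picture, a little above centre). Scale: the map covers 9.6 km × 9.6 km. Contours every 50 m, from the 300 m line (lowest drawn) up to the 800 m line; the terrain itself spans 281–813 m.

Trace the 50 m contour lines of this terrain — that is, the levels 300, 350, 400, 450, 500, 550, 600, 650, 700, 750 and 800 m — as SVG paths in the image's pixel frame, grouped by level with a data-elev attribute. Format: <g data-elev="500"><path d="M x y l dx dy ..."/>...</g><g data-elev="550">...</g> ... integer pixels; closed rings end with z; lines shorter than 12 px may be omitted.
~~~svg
<g data-elev="300"><path d="M17 414l9-9 12-8 12-6 12-3 11-1 9 2 7 5 4 7 1 16-5 24-11 29-24 57"/></g><g data-elev="350"><path d="M17 364l20-11 24-9 24-8 20-4 14-1 12 3 10 5 6 8 4 8 2 11-2 27-7 28-25 70-4 20-2 16"/></g><g data-elev="400"><path d="M17 334l78-32 35-11 15-1 12 2 9 5 8 8 7 12 4 16 2 18 0 20-6 39-23 80-2 20 2 17"/></g><g data-elev="450"><path d="M17 311l44-19 65-32 20-7 13-2 11 0 10 4 9 7 8 12 6 16 5 20 3 23 1 26-1 28-11 79-1 21 3 23 9 17"/></g><g data-elev="500"><path d="M17 288l48-21 66-40 20-10 12-4 11-1 9 1 10 4 10 9 9 12 7 17 6 22 4 25 3 31 4 116 5 24 10 18 9 10 11 7 15 6 17 5 34 4 66 2 28 2"/></g><g data-elev="550"><path d="M17 266l25-10 25-14 24-16 44-35 20-12 12-4 12-2 12 1 11 5 12 8 10 12 8 15 7 19 8 45 7 96 5 33 8 31 7 12 7 10 10 10 14 7 16 6 17 4 36 2 71-4 24 3 10 5 11 7 23 27"/></g><g data-elev="600"><path d="M17 243l24-11 24-15 22-19 38-38 21-15 16-6 17-3 18 2 16 6 14 9 12 13 10 15 7 20 8 42 7 91 4 35 8 32 12 23 11 13 12 8 15 7 16 4 17 2 20-2 20-3 20-7 21-11 17-13 11-16 8-20 5-40 3-65 0-70-4-80 1-28 4-20 8-17 12-15 15-12"/></g><g data-elev="650"><path d="M17 214l19-9 19-15 14-17 29-44 11-10 13-8 27-7 32-1 29 4 27 10 14 10 13 14 9 14 6 19 6 39 3 85 3 36 6 31 10 24 7 11 9 10 11 8 12 5 12 3 13 0 15-2 13-4 20-12 17-17 12-21 8-28 6-48 0-59-5-48-14-77-1-29 3-19 9-17 12-15 18-13"/></g><g data-elev="700"><path d="M37 17l46 31 23 10 28 8 77 10 40 9 32 11 12 7 8 8 9 16 4 23 0 24-6 103 1 33 4 27 8 22 11 17 15 11 17 4 12-1 12-5 11-7 9-10 8-12 6-14 8-35 2-24-1-25-2-25-5-26-12-38-29-62-5-21 1-17 6-19 11-17 14-16"/></g><g data-elev="750"><path d="M362 338l5 1 7-2 7-4 5-6 7-17 4-21-1-24-6-23-9-16-6-5-6-2-10 3-8 12-6 20-4 23 1 22 4 19 7 13z"/><path d="M99 17l32 15 32 9 40 7 44 2 31-2 24-5 20-10 23-16"/></g><g data-elev="800"><path d="M165 17l25 4 27 2 25-2 24-4"/></g>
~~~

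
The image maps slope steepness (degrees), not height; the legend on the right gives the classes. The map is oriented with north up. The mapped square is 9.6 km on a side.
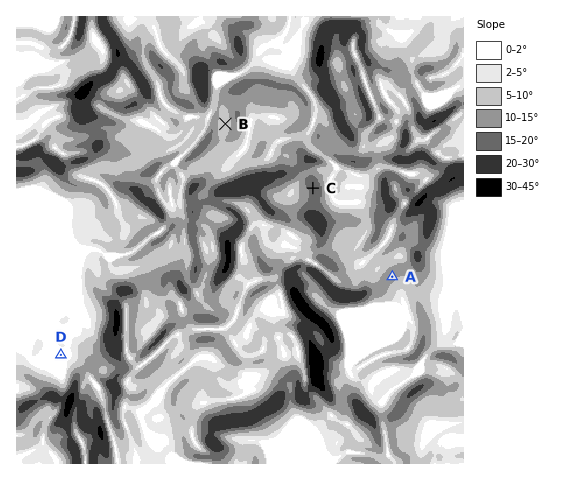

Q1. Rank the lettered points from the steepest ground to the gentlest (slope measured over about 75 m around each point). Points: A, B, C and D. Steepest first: C A B D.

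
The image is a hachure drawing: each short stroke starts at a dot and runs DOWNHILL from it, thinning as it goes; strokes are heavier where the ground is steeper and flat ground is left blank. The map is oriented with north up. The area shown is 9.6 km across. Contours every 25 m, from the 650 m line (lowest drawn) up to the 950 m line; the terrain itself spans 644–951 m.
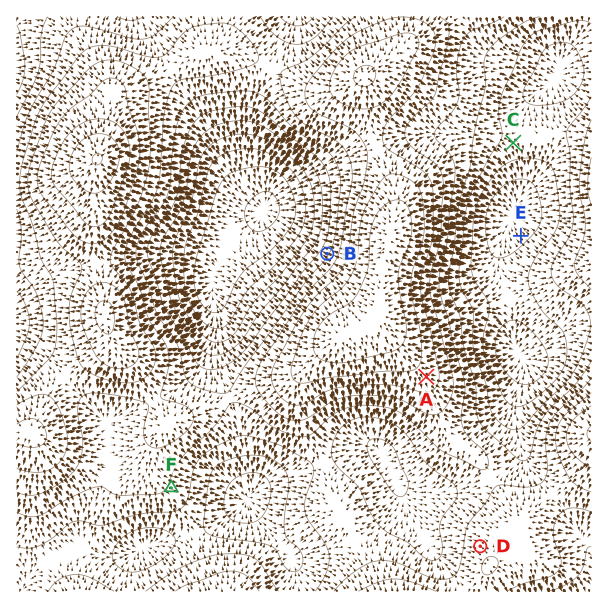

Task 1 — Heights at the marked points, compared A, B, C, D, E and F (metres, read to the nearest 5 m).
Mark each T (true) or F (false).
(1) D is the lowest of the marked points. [F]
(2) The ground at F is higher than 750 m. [T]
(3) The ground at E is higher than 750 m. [F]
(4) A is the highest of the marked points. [T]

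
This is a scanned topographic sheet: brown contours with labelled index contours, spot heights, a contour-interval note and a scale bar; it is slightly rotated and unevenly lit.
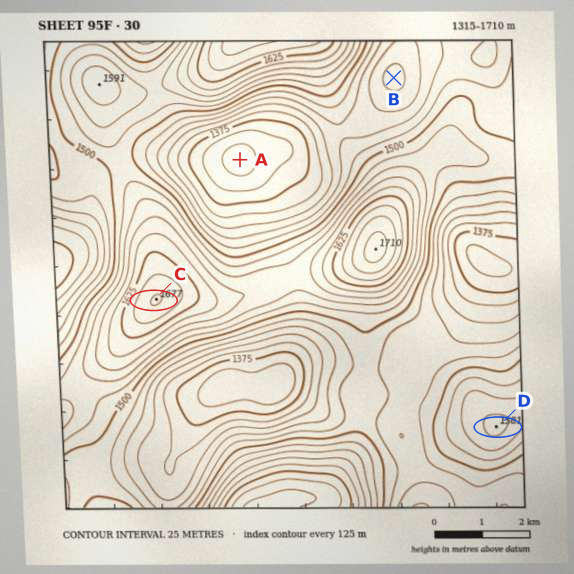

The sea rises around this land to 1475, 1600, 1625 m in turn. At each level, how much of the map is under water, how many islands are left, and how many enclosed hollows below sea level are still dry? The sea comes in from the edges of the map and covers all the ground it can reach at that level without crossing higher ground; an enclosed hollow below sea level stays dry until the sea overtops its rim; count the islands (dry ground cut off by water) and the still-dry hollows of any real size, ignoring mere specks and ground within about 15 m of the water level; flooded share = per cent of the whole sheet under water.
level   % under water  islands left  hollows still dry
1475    42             0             0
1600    89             2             0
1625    93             2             0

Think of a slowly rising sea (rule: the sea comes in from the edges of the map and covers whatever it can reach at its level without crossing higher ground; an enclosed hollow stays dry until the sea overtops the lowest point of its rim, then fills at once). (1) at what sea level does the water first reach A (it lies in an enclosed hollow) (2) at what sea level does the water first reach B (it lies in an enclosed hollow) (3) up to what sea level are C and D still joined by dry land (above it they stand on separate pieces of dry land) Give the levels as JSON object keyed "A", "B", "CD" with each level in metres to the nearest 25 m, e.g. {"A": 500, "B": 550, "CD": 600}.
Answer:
{"A": 1450, "B": 1425, "CD": 1475}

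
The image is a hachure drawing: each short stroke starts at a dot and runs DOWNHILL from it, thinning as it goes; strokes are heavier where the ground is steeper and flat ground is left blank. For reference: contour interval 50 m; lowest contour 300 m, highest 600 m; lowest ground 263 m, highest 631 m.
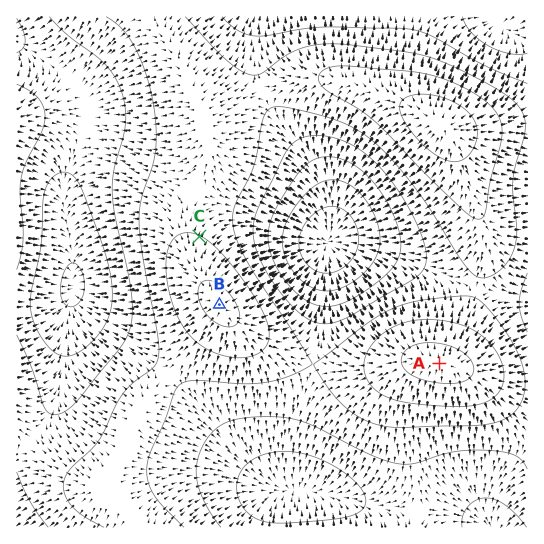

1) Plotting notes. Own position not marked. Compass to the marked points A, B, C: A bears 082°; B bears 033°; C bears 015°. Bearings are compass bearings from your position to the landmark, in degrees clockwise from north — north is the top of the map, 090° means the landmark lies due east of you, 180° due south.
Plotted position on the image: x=155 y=403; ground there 510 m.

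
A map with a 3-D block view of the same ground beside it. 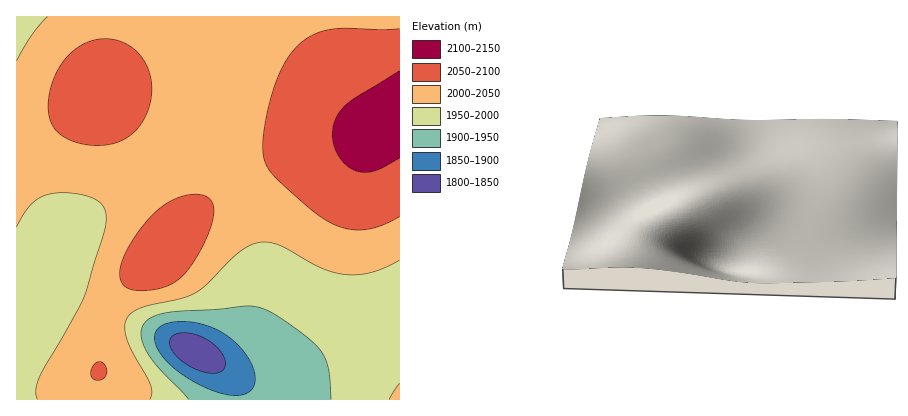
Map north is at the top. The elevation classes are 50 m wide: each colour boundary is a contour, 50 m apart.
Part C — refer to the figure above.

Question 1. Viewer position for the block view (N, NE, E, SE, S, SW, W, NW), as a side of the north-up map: S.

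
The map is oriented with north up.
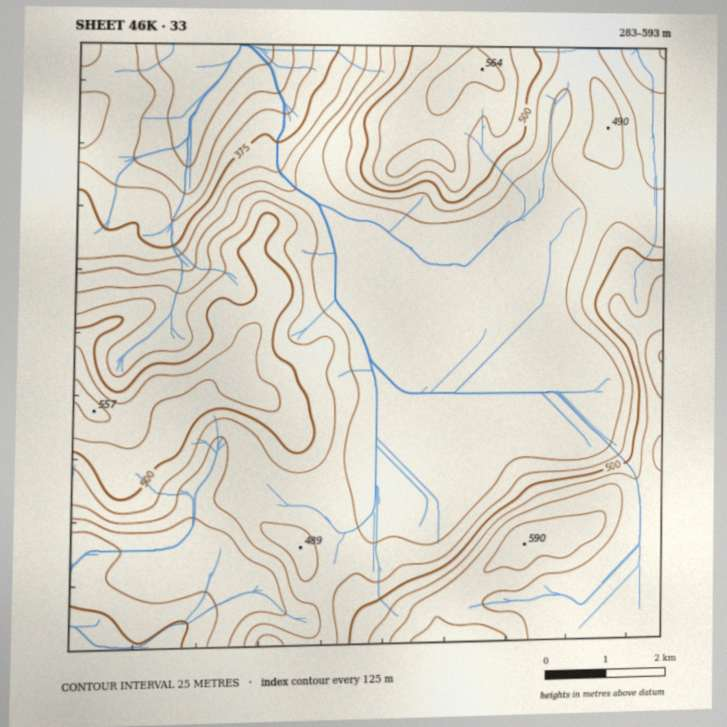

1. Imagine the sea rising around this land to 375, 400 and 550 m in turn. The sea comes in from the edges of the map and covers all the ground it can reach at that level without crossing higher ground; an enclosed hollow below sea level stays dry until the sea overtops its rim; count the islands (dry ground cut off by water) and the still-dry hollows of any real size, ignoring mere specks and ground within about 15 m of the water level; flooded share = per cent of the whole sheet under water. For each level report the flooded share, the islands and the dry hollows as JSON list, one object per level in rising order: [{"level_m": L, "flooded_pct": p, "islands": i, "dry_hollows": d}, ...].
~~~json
[{"level_m": 375, "flooded_pct": 11, "islands": 0, "dry_hollows": 0}, {"level_m": 400, "flooded_pct": 15, "islands": 0, "dry_hollows": 0}, {"level_m": 550, "flooded_pct": 94, "islands": 0, "dry_hollows": 0}]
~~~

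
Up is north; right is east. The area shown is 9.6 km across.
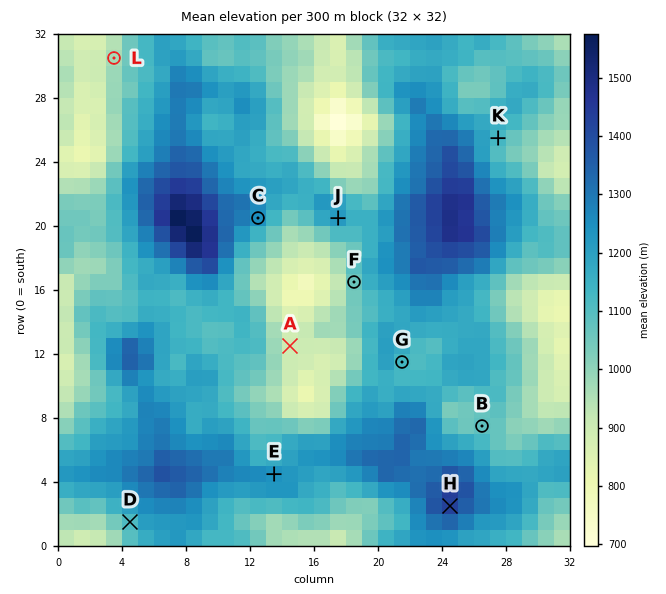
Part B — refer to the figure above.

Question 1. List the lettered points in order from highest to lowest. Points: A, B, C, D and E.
C E D B A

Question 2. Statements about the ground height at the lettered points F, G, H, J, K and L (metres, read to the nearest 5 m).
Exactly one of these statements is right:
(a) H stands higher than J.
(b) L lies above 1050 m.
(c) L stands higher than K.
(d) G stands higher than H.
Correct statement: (a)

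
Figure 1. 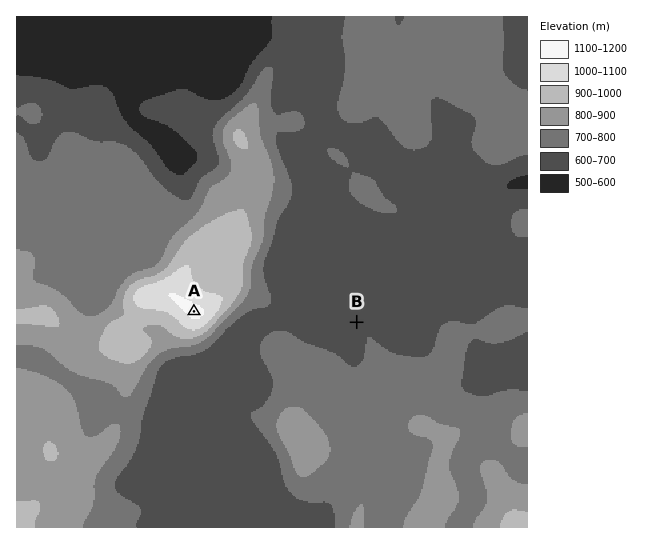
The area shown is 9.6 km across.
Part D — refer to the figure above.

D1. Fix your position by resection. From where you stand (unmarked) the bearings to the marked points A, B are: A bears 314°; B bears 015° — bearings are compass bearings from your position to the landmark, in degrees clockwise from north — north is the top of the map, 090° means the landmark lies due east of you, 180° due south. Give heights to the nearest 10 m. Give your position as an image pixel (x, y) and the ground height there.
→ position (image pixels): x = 325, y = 438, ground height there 810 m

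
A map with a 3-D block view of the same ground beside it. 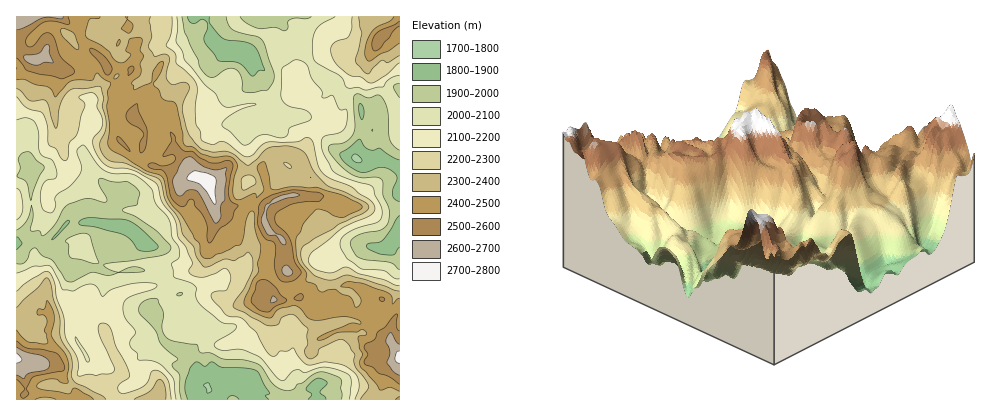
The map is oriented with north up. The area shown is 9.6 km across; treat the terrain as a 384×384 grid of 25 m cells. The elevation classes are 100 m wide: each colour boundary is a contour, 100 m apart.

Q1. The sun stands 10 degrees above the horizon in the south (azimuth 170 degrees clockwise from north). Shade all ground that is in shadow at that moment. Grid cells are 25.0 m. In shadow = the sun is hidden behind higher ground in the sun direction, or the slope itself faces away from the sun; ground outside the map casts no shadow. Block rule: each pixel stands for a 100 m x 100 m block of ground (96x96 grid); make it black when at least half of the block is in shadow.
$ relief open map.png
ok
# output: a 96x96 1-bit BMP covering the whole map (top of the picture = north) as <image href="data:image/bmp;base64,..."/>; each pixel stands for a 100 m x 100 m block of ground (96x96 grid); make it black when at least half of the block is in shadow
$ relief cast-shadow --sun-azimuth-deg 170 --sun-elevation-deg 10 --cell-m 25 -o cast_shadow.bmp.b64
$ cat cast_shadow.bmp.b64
<image width="96" height="96" href="data:image/bmp;base64,Qk2+BAAAAAAAAD4AAAAoAAAAYAAAAGAAAAABAAEAAAAAAIAEAAATCwAAEwsAAAIAAAAAAAAA////AAAAAAAADHx+AAEAAAAAHweAPPz/wAAPAAAAH4Pf//z/4AwfAAD4H8CP+/wf4AwOAAAfH4AAA/gP/AAAAAAGHwAAB/4P/wA74AAADgAAB/8H/4AHwAAAAAAAA/8H/4AAAAAAAAAAA/8H/wAAAAAAAAAAA/4P/gAAAAAAAgA/i/AH/EAAAAAAB/7//+BH/+AAAAAAB////+BH/+AAAACAAgP//8AD/wAAAAGAA+P//4AB/APwAAOAA/P//wAA+AH8AAAwA/v//wAA8AD/AAB8A////wAA8AB/gAB/A///AgYB4AA/AAA/+//+AAYH4AAAAAAH+/7+AA4H4AAAAAAAYf78AA4D4AAAAAAAAD74MAwBwAAAAAAADh/4cAQAwAAAAAAPxw/8cAAAAQADBgAPxwf8YAAAA8AH5/wHAgf+BAAAAAA/9v8AAH//D4AAAAP/8f+AAP//H+P/AAH/88eHg///n///8AD//8P/////////+AA7/4B/////////+AAB/wB/////////4AAA/wf///////g/gDgA/z//////+8P+//AA/nf/////8Af//4AA/nf/////8Af//wAAfGf///7/wAP//wAAOAP/////gwGf/gIAOAAP////44AP/AAAEAAD////+YD/8AAAADgB///+P///wAAEAHgA///+P///AAAAAPAAf/z8H//4AAAAAfAAH/g8D/+AAAAAEeAAAdgYB+AAAAAAHeAAAAAYAAAAAAAIHEAAAAAYAAAAAAAIDAAAAAAQAAA8AAACDAAAAwAAAAB4AAAHnwAAH/8AAAB4AAAH/8AA//8AAAIwAAAH/////+GMAAYAAAAH/////4DPAAQAAAAD/////8DvgAAAAAAD/////+D/wAAAAcDB//////DvgAAAAf/w//////4PgAAAA9/wO/////4PAAAAB+/4f/////wGAAAAB/////////gAAAAAY/////////AAAAAAe////////8AAAAAAPP///////4AAAAAAH////////gAAAAwAD////////gAAAB4ADv///////AAAAD8AAf///////AAAAD8AAf//////4AAAAD4AAP/////8AAAAAD4AAP/////wAQAAAD4AAP/////gAQAAABwAAP/////AAAAAABh4Bv/8//+AAAAAAAX8D//+//8cQAAAAA/8D/////4+YAAAAA8+L/////weYAEAAAYfL//7//gMAAMAAAMfv//x//ADAAYAAAMP///w/+AHgAAAAADHz//g/8ADAAAAAADjz//w/8AAAAAAAABxh//+/4AAAAAAAAAAof///4AAAAAAHgH4cf///5gAAAAAP8P4ef///xgAAAAQP4f8fP///gAAAAA4PA8/f////gAABgB8OB8//////AAABgD+MD+Yf///+AAABwB/vH+eP//9wAAAB4B/nH+POf+AADgAI8A/wH4PkP+AADgwM+AHgHwHAH8AB/g8O/gDgTgzAH8AP/h/E/4AADh8AH4AP8f/wf8AAAAcAH4AP5//wf8="/>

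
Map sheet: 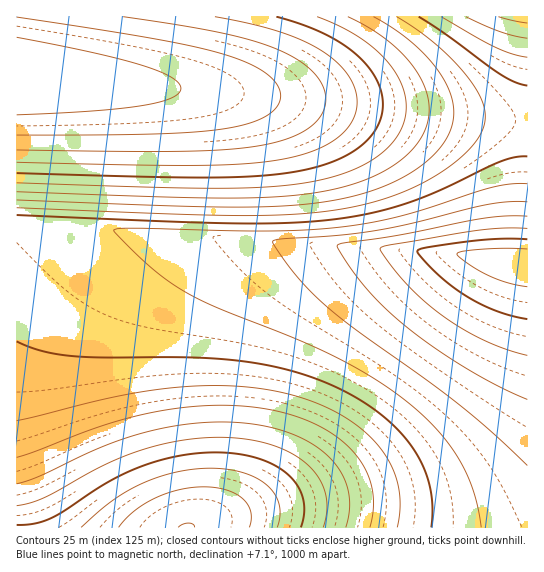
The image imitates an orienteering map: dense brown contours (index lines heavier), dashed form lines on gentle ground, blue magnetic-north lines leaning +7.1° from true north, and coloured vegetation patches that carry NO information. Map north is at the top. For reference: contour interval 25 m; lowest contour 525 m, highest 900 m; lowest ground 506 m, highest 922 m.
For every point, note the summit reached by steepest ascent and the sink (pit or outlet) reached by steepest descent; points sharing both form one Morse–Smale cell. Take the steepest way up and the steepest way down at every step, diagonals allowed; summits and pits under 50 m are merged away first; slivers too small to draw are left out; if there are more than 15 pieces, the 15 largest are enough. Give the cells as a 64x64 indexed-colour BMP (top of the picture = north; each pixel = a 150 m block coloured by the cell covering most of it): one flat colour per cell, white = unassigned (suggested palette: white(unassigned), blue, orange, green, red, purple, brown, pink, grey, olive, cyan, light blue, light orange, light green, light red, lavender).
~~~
<image width="64" height="64" href="data:image/bmp;base64,Qk12CAAAAAAAAHYAAAAoAAAAQAAAAEAAAAABAAQAAAAAAAAIAAATCwAAEwsAABAAAAAAAAAA////ALR3HwAOf/8ALKAsACgn1gC9Z5QAS1aMAMJ34wB/f38AIr28AM++FwDox64AeLv/AIrfmACWmP8A1bDFABEREREREREREREREREREREREREREREREREREREREREREREREREREREREREREREREREREREREREREREREREREREREREREREREREREREREREREREREREREREREREREREREREREREREREREREREREREREREREREREREREREREREREREREREREREREREREREREREREREREREREREREREREREREREREREREREREREREREREREREREREREREREREREREREREREREREREREREREREREREREREREREREREREREREREREREREREREREREREREREREREREREREREREREREREREREREREREREREREREREREREREREREREREREREREREREREREREREREREREREREREREREREREREREREREREREREREREREREREREREREREREREREREREREREREREREREREREREREREREREREREREREREREREREREREREREREREREREREREREREREREREREREREREREREREREREREREREREREREREREREREREREREREREREREREREREREREREREREREREREREREREREREREREREREREREREREREREREREREREREREREREREREREREREREREREREREREREREREREREREREREREREREREREREREREREREREREREREREREREREREREREREREREREREREREREREREREREREREREREREREREREREREREREREREREREREREREREREREREREREREREREREREREREREREREREREREREREREREREREREREREREREREREREREREREREREREREREREREREREREREREREREREREREREREREREREREREREREREREREREREREREREREREREREREREREREREREREREREREREREREREREREREREREREREREREREREREREREREREREREREREREREREREREREREREREREREREREREREREREREREREREREREREREREREREREREREREREREREREREREREREREREREREREREREREREREREREREREREREREREREREREREREREREREREREREREREREREREREREREREREREREREREREREREREREREREREREREREREREREREREREREREREREREREREREREREREREREREREREREREREREREREREREREREREREREREREREREREREREREREREREREREREREREREREREREREREREREREREREREREREREREREREREREREREREREREREREREREREREREREREREREREREREREREREREREREREREREREREREREREREREREREREREREREREREREREREREREREREREREREREREREREREREREREREREREREREREREREREREREREREREREREiIiIiIiIREREREREREREREREREREREREiIiIiIiIiIiIiIiIiIhERERERERERERESIiIiIiIiIiIiIiIiIiIiIiIiIiIiEREREiIiIiIiIiIiIiIiIiIiIiIiIiIiIiIiIiIiIiIiIiIiIiIiIiIiIiIiIiIiIiIiIiIiIiIiIiIiIiIiIiIiIiIiIiIiIiIiIiIiIiIiIiIiIiIiIiIiIiIiIiIiIiIiIiIiIiIiIiIiIiIiIiIiIiIiIiIiIiIiIiIiIiIiIiIiIiIiIiIiIiIiIiIiIiIiIiIiIiIiIiIiIiIiIiIiIiIiIiIiIiIiIiIiIiIiIiIiIiIiIiIiIiIiIiIiIiIiIiIiIiIiIiIiIiIiIiIiIiIiIiIiIiIiIiIiIiIiIiIiIiIiIiIiIiIiIiIiIiIiIiIiIiIiIiIiIiIiIiIiIiIiIiIiIiIiIiIiIiIiIiIiIiIiIiIiIiIiIiIiIiIiIiIiIiIiIiIiIiIiIiIiIiIiIiIiIiIiIiIiIiIiIiIiIiIiIiIiIiIiIiIiIiIiIiIiIiIiIiIiIiIiIiIiIiIiIiIiIiIiIiIiIiIiIiIiIiIiIiIiIiIiIiIiIiIiIiIiIiIiIiIiIiIiIiIiIiIiIiIiIiIiIiIiIiIiIiIiIiIiIiIiIiIiIiIiIiIiIiIiIiIiIiIiIiIiIiIiIiIiIiIiIiIiIiIiIiIiIiIiIiIiIiIiIiMzMzMzIiIiIiIiIiIiIiIiIiIiIiIiIiIiIjMzMzMzMzMzMzMiIiIiIiIiIiIiIiIiIiIiIiIzMzMzMzMzMzMzMzMzMyIiIiIiIiIiIiIiIiIzMzMzMzMzMzMzMzMzMzMzMzMzIiIiIiIiIzMzMzMzMzMzMzMzMzMzMzMzMzMzMzMzMzMzMzMzMzMzMzMzMzMzMzMzMzMzMzMzMzMzMzMzMzMzMzMzMzMzMzMzMzMzMzMzMzMzMzMzMzMzMzMzMzMzMzMzMzMzMzMzMzMzMzMzMzMzMzMzMzMzMzMzMzMzMzMzMzMzMzMzMzMzMzMzMzMzMzMzMzMzMzMzMzMzMzMzMzMzMzMzMzMzMzMzMzMzMzMzMzMzMzMzMzMzMzMzMzMzMzMzMzMzMzMzMzMzMzMzMzMzMzMzMzMzMzMzMzMzMzMzMzMzMzMzMzMzMzMzMzMzMzMzMzMzMzMzMzMzMzMzMzMzMzMzMzMzMzMzMzMzMzMzMzMzMzMzMzMzMzMzMzMzMzMz"/>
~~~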